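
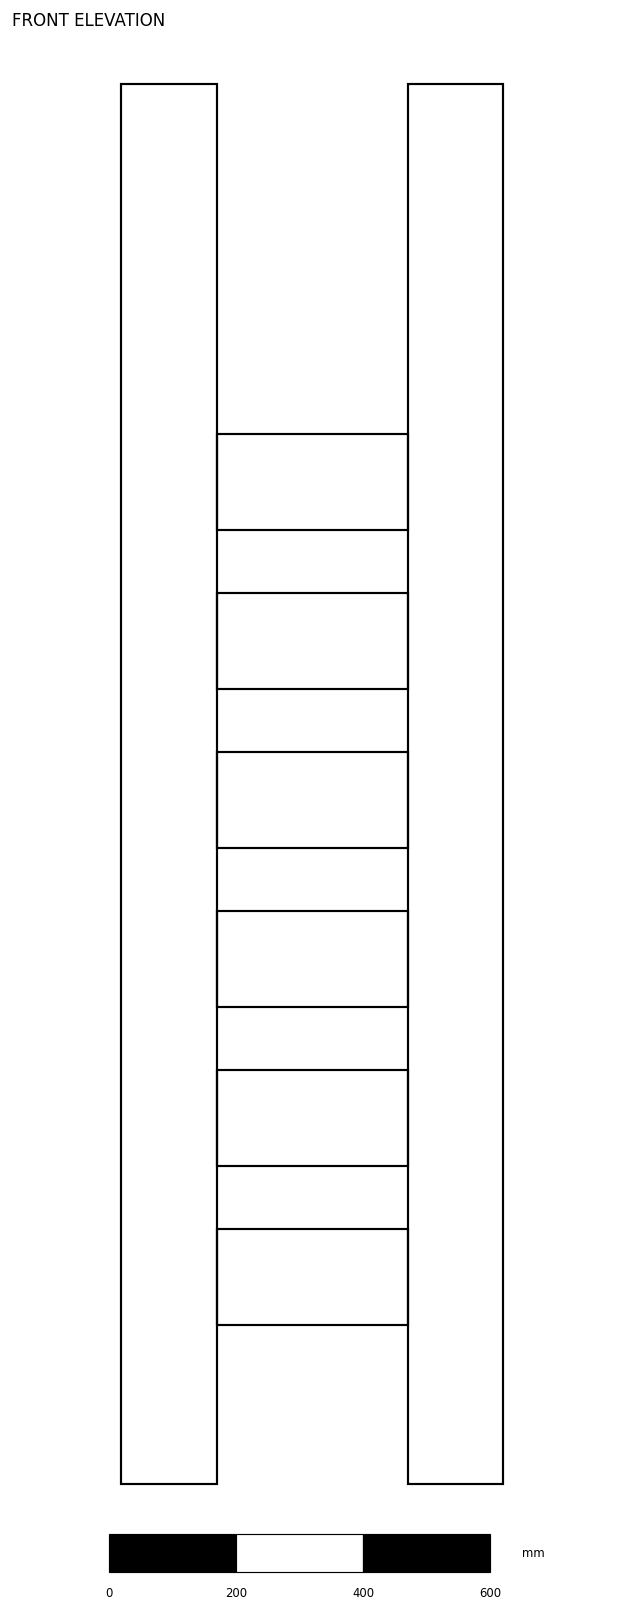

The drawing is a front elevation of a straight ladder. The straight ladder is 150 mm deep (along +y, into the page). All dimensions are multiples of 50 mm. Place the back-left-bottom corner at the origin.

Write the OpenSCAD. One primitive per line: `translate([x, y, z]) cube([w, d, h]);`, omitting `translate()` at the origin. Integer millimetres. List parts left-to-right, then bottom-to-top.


cube([150, 150, 2200]);
translate([150, 0, 250]) cube([300, 150, 150]);
translate([150, 0, 500]) cube([300, 150, 150]);
translate([150, 0, 750]) cube([300, 150, 150]);
translate([150, 0, 1000]) cube([300, 150, 150]);
translate([150, 0, 1250]) cube([300, 150, 150]);
translate([150, 0, 1500]) cube([300, 150, 150]);
translate([450, 0, 0]) cube([150, 150, 2200]);


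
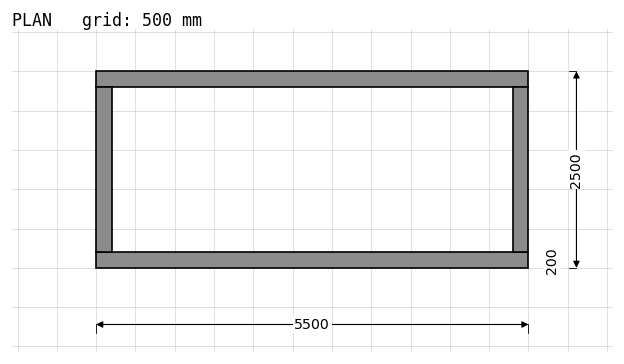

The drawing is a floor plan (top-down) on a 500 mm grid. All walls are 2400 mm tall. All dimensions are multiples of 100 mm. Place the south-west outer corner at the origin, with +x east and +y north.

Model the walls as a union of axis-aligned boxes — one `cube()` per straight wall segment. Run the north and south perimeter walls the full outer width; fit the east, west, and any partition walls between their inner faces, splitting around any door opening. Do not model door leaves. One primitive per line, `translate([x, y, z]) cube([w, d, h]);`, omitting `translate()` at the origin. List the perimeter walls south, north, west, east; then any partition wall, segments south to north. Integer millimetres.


cube([5500, 200, 2400]);
translate([0, 2300, 0]) cube([5500, 200, 2400]);
translate([0, 200, 0]) cube([200, 2100, 2400]);
translate([5300, 200, 0]) cube([200, 2100, 2400]);


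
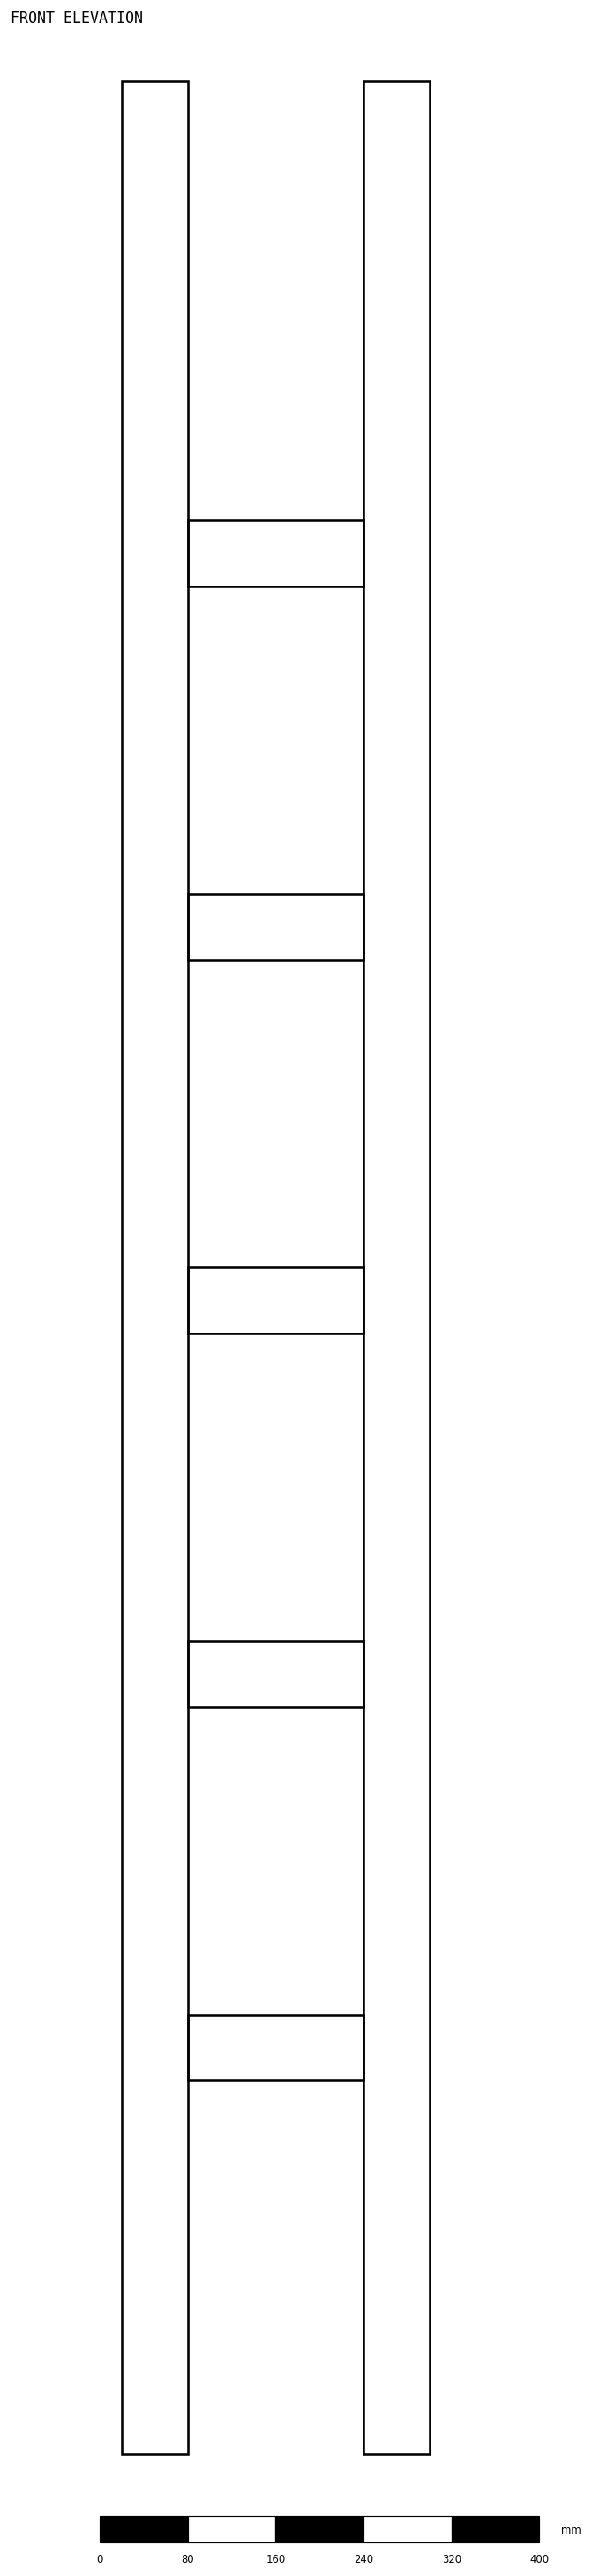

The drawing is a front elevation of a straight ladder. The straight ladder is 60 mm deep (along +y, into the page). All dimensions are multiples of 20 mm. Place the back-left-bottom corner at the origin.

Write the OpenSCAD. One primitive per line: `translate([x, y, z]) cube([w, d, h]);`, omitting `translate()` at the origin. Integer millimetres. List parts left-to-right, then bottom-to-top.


cube([60, 60, 2160]);
translate([60, 0, 340]) cube([160, 60, 60]);
translate([60, 0, 680]) cube([160, 60, 60]);
translate([60, 0, 1020]) cube([160, 60, 60]);
translate([60, 0, 1360]) cube([160, 60, 60]);
translate([60, 0, 1700]) cube([160, 60, 60]);
translate([220, 0, 0]) cube([60, 60, 2160]);


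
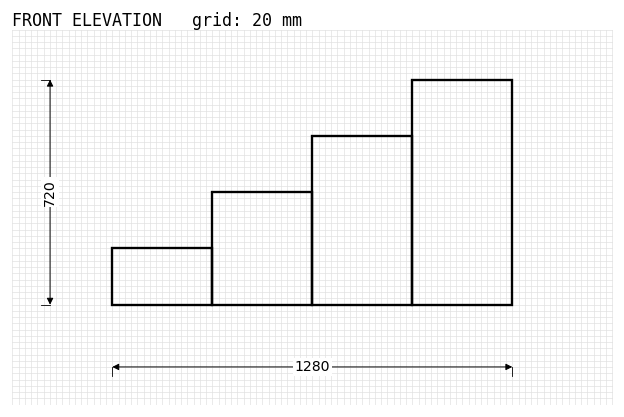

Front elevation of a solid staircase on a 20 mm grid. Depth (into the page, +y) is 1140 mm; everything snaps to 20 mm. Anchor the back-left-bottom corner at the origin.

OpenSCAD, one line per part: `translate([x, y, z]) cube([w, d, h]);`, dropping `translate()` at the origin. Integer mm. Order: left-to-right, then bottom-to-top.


cube([320, 1140, 180]);
translate([320, 0, 0]) cube([320, 1140, 360]);
translate([640, 0, 0]) cube([320, 1140, 540]);
translate([960, 0, 0]) cube([320, 1140, 720]);


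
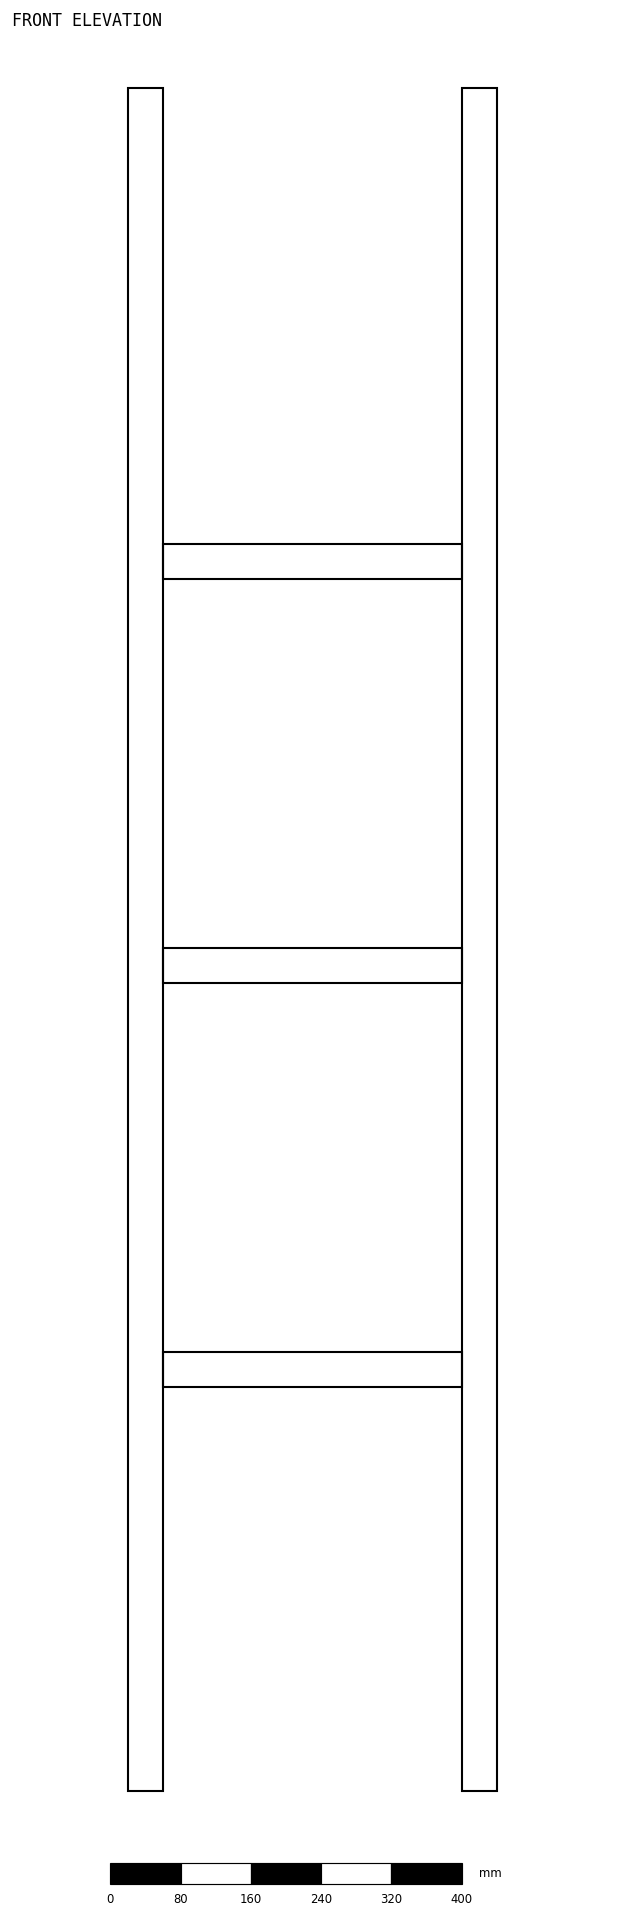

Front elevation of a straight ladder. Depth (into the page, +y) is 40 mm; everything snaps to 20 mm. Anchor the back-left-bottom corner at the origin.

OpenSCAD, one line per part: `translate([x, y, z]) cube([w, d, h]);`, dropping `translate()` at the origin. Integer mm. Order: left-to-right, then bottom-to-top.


cube([40, 40, 1940]);
translate([40, 0, 460]) cube([340, 40, 40]);
translate([40, 0, 920]) cube([340, 40, 40]);
translate([40, 0, 1380]) cube([340, 40, 40]);
translate([380, 0, 0]) cube([40, 40, 1940]);


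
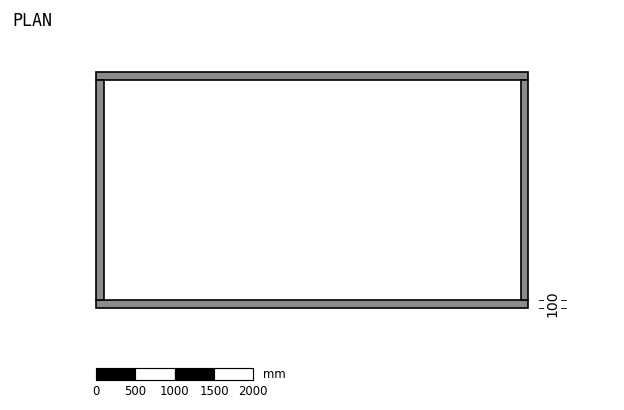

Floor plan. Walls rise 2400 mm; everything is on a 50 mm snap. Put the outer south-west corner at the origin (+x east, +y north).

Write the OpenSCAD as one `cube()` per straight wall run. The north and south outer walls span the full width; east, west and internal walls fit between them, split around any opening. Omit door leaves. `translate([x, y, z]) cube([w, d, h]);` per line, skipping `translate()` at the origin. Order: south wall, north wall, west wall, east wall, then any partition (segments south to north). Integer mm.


cube([5500, 100, 2400]);
translate([0, 2900, 0]) cube([5500, 100, 2400]);
translate([0, 100, 0]) cube([100, 2800, 2400]);
translate([5400, 100, 0]) cube([100, 2800, 2400]);


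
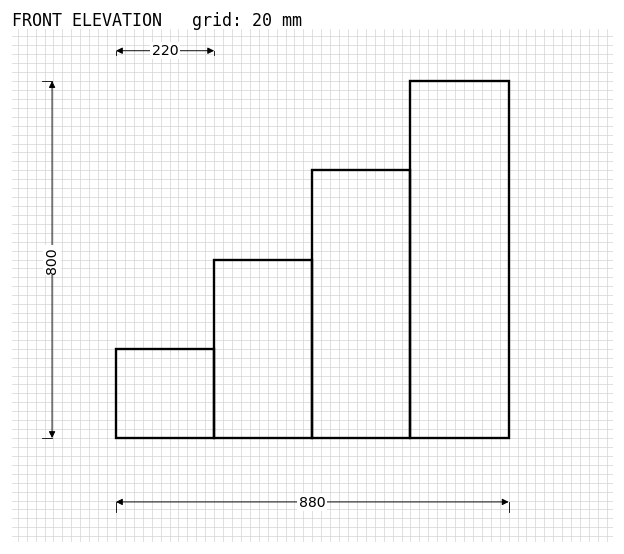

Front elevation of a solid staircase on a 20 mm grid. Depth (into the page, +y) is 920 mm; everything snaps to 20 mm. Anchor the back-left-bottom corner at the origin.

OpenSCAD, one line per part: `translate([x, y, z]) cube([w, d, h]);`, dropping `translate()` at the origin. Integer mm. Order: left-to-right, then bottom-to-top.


cube([220, 920, 200]);
translate([220, 0, 0]) cube([220, 920, 400]);
translate([440, 0, 0]) cube([220, 920, 600]);
translate([660, 0, 0]) cube([220, 920, 800]);


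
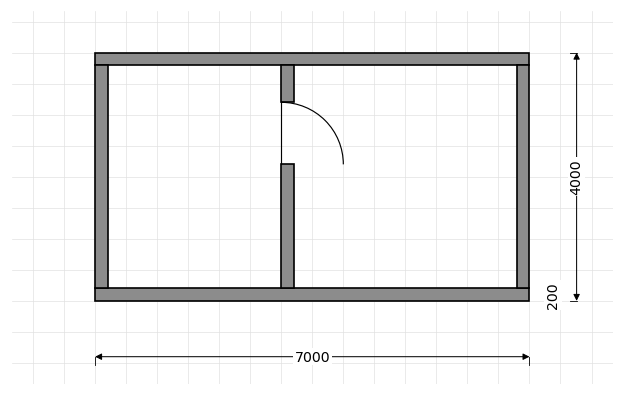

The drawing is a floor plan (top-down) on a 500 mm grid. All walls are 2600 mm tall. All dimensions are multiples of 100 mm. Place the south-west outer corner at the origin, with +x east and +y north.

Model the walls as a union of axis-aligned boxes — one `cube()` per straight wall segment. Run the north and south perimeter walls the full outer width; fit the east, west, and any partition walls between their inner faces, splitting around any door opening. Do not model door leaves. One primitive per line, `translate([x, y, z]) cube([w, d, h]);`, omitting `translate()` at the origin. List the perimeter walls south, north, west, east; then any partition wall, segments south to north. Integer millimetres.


cube([7000, 200, 2600]);
translate([0, 3800, 0]) cube([7000, 200, 2600]);
translate([0, 200, 0]) cube([200, 3600, 2600]);
translate([6800, 200, 0]) cube([200, 3600, 2600]);
translate([3000, 200, 0]) cube([200, 2000, 2600]);
translate([3000, 3200, 0]) cube([200, 600, 2600]);


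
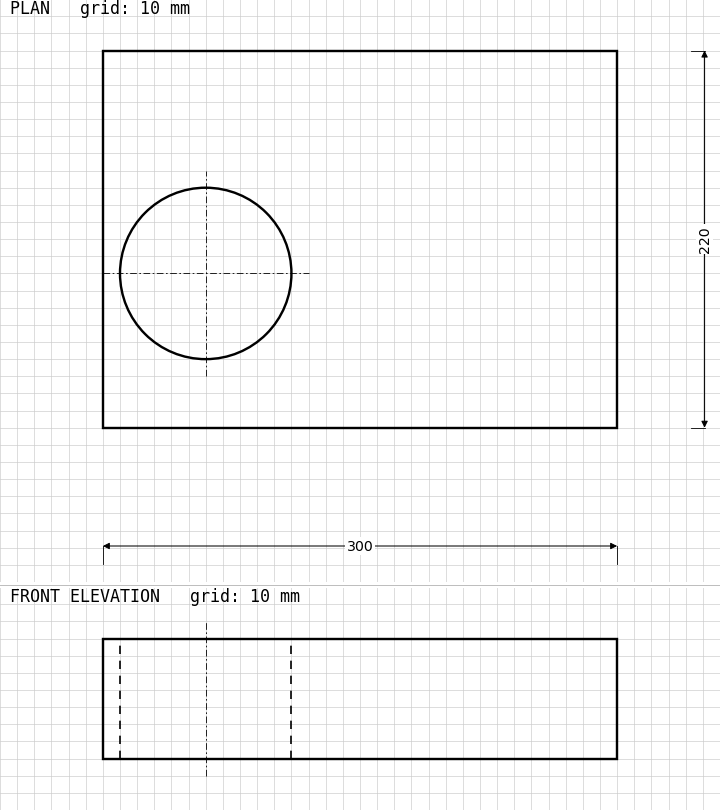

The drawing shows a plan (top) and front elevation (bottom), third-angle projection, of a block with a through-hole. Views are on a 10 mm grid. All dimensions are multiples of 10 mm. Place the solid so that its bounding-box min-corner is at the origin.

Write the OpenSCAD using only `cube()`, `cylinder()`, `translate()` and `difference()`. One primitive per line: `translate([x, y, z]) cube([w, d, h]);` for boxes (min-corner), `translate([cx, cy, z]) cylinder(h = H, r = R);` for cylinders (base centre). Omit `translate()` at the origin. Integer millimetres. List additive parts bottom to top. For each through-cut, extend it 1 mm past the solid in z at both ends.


difference() {
  cube([300, 220, 70]);
  translate([60, 90, -1]) cylinder(h = 72, r = 50);
}


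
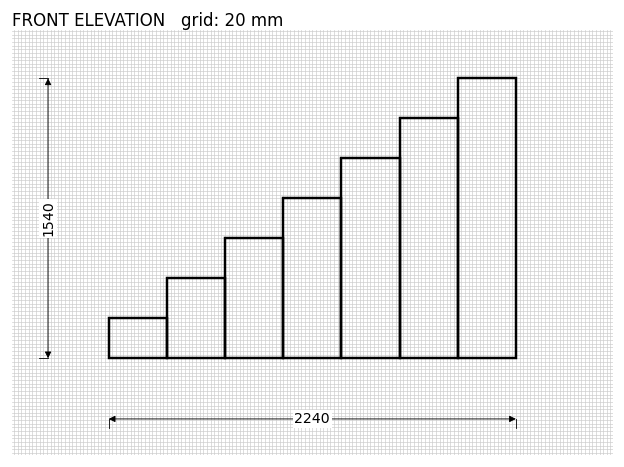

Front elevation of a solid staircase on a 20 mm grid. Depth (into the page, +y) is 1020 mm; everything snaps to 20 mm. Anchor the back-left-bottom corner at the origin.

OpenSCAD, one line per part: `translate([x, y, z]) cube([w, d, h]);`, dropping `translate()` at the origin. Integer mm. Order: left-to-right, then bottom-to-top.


cube([320, 1020, 220]);
translate([320, 0, 0]) cube([320, 1020, 440]);
translate([640, 0, 0]) cube([320, 1020, 660]);
translate([960, 0, 0]) cube([320, 1020, 880]);
translate([1280, 0, 0]) cube([320, 1020, 1100]);
translate([1600, 0, 0]) cube([320, 1020, 1320]);
translate([1920, 0, 0]) cube([320, 1020, 1540]);


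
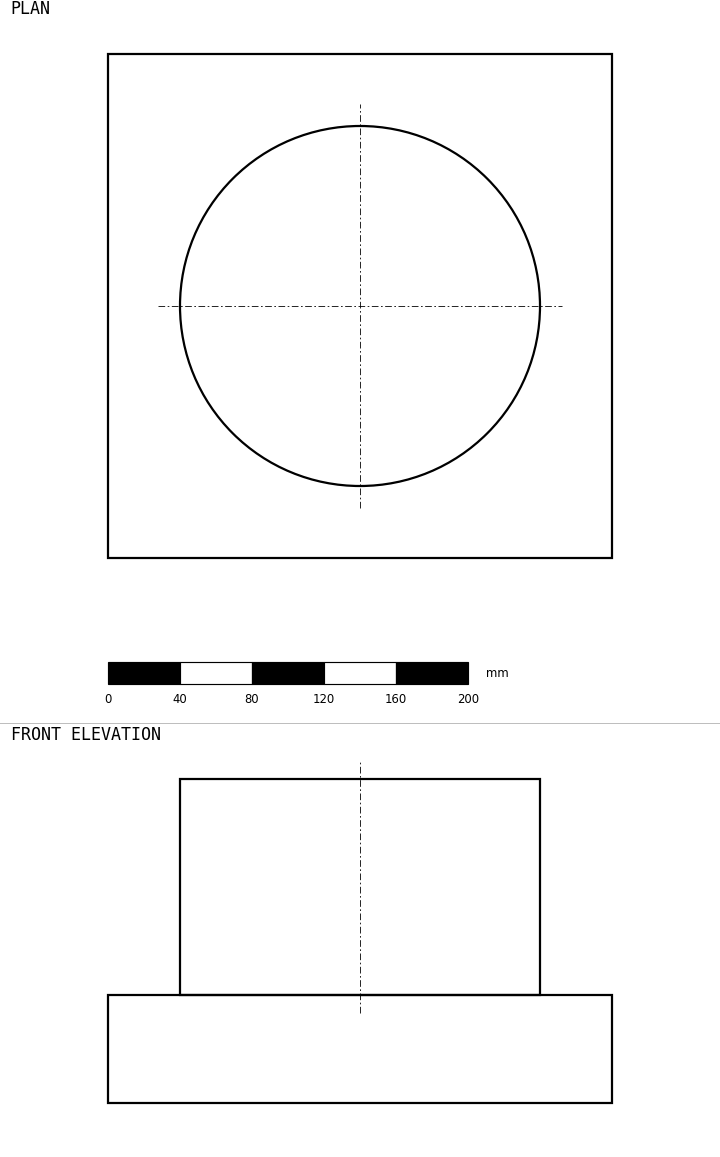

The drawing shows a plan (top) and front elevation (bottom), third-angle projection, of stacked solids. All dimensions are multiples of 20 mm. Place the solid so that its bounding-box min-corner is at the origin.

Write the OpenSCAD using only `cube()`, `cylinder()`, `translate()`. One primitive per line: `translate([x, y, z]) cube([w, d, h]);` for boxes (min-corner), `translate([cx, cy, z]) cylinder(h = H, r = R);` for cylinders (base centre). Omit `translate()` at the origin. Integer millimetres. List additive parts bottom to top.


cube([280, 280, 60]);
translate([140, 140, 60]) cylinder(h = 120, r = 100);


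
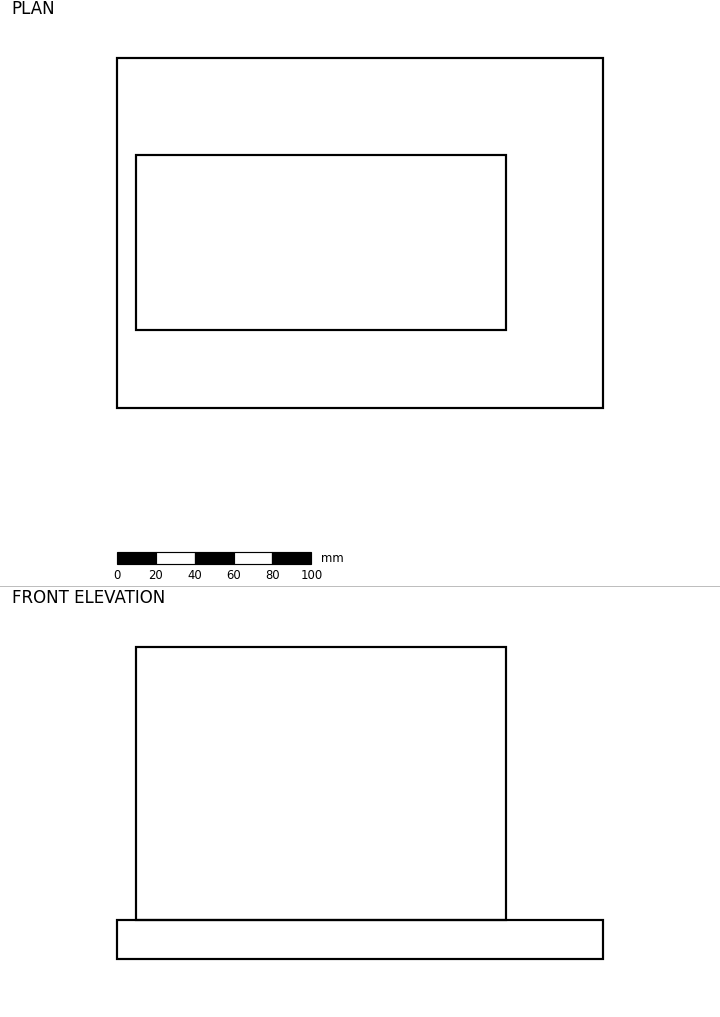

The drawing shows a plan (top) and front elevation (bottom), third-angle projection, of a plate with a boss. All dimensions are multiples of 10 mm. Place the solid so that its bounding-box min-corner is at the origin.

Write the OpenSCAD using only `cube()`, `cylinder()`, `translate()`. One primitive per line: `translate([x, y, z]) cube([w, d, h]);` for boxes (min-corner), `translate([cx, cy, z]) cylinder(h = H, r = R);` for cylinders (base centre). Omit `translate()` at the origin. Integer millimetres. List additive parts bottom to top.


cube([250, 180, 20]);
translate([10, 40, 20]) cube([190, 90, 140]);


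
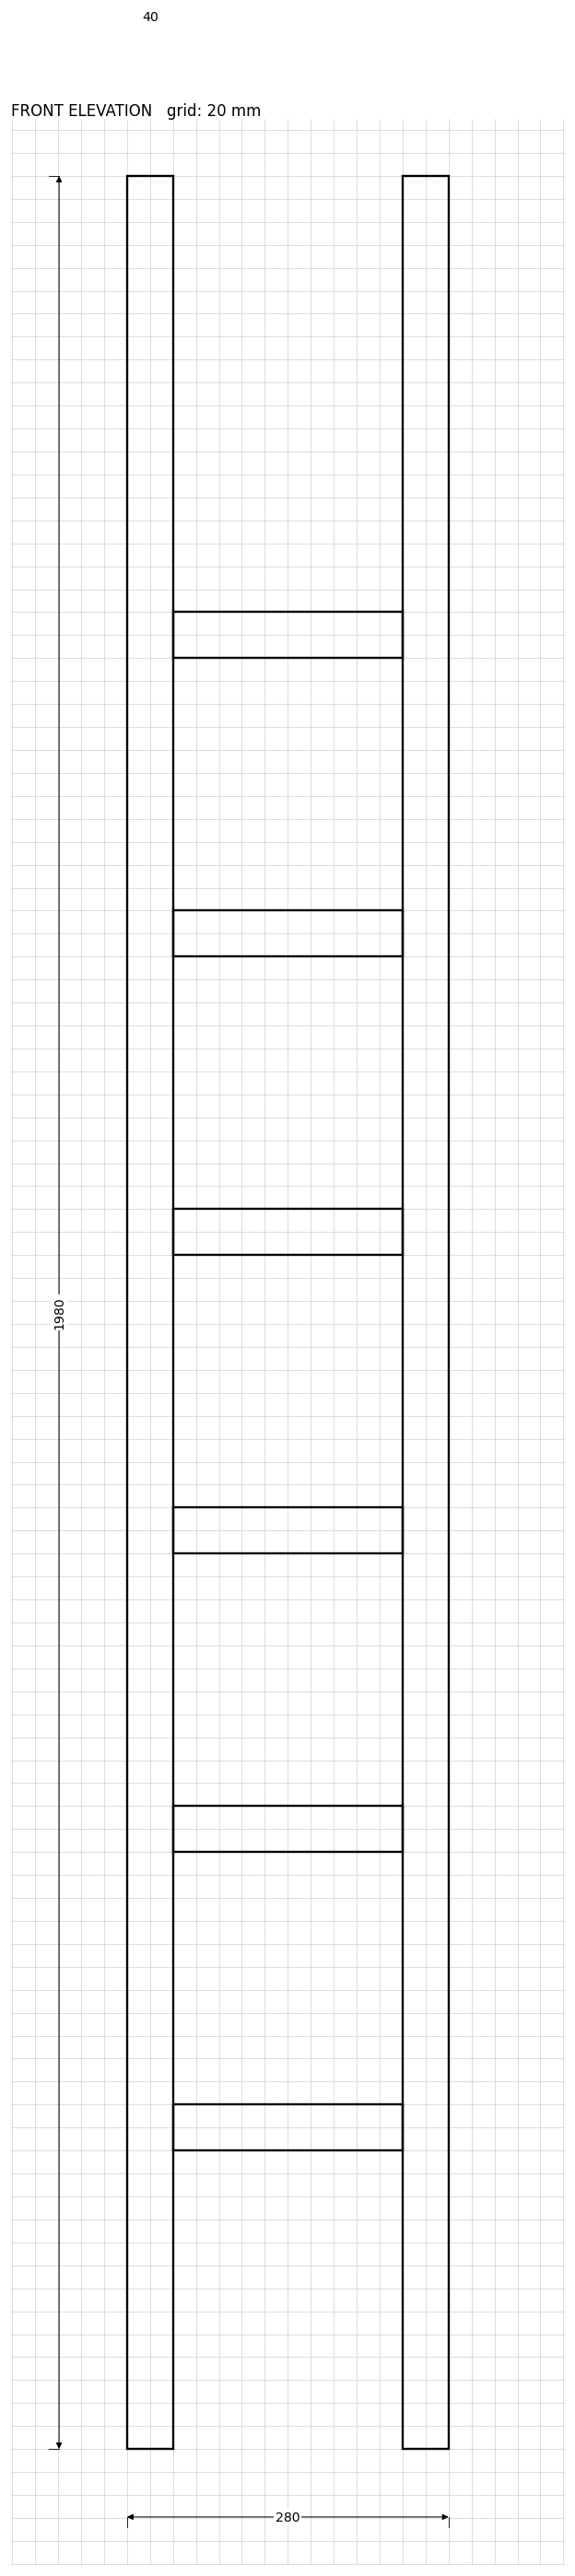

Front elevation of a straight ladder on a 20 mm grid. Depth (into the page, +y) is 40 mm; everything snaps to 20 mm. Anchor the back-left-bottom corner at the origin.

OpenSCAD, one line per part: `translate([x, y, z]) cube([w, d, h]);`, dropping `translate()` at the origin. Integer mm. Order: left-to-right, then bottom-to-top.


cube([40, 40, 1980]);
translate([40, 0, 260]) cube([200, 40, 40]);
translate([40, 0, 520]) cube([200, 40, 40]);
translate([40, 0, 780]) cube([200, 40, 40]);
translate([40, 0, 1040]) cube([200, 40, 40]);
translate([40, 0, 1300]) cube([200, 40, 40]);
translate([40, 0, 1560]) cube([200, 40, 40]);
translate([240, 0, 0]) cube([40, 40, 1980]);


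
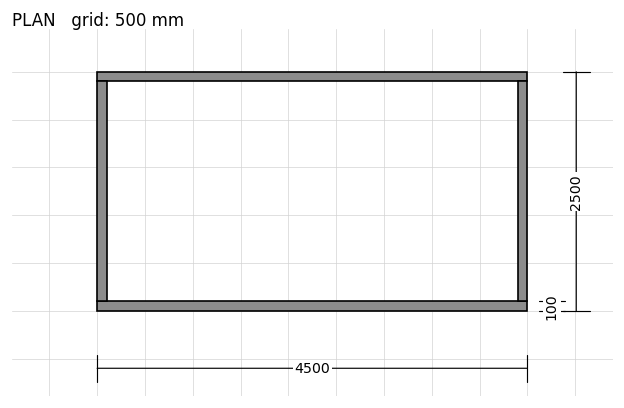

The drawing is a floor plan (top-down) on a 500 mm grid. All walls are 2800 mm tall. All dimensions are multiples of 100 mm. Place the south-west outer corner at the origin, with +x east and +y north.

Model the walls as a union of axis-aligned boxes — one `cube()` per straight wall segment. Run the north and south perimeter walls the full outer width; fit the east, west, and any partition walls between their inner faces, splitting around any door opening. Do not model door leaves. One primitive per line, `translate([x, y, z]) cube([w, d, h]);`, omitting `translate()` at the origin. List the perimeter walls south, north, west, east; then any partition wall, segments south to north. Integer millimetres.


cube([4500, 100, 2800]);
translate([0, 2400, 0]) cube([4500, 100, 2800]);
translate([0, 100, 0]) cube([100, 2300, 2800]);
translate([4400, 100, 0]) cube([100, 2300, 2800]);


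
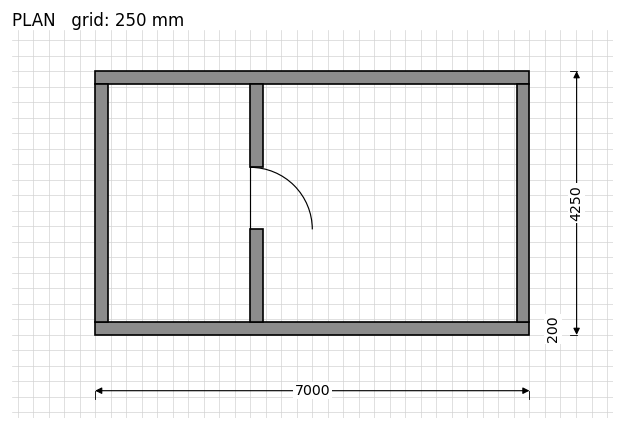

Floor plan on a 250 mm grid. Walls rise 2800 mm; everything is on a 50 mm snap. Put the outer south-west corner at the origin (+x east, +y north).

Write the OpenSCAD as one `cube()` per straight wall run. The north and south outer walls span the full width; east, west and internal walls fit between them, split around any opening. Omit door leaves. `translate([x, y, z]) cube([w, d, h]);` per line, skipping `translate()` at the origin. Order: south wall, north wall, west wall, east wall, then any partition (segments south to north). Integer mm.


cube([7000, 200, 2800]);
translate([0, 4050, 0]) cube([7000, 200, 2800]);
translate([0, 200, 0]) cube([200, 3850, 2800]);
translate([6800, 200, 0]) cube([200, 3850, 2800]);
translate([2500, 200, 0]) cube([200, 1500, 2800]);
translate([2500, 2700, 0]) cube([200, 1350, 2800]);


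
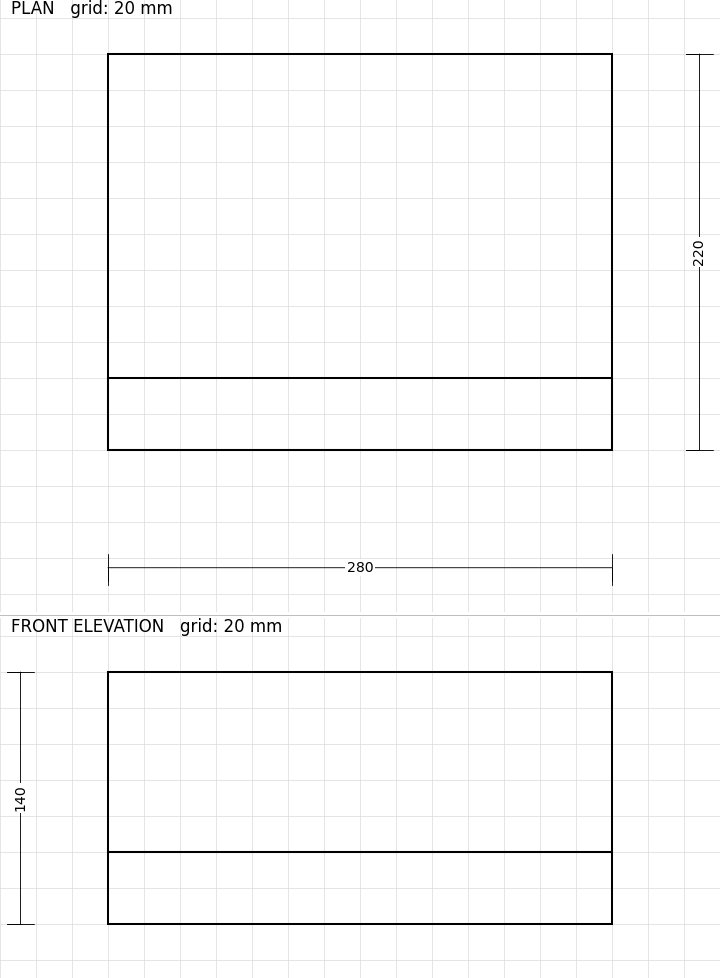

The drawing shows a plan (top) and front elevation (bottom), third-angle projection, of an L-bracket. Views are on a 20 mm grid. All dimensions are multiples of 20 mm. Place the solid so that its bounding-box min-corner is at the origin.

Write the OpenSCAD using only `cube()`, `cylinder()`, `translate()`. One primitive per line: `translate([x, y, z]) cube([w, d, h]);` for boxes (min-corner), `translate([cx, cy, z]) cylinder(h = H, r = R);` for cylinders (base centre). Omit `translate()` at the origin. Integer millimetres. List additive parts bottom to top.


cube([280, 220, 40]);
translate([0, 0, 40]) cube([280, 40, 100]);


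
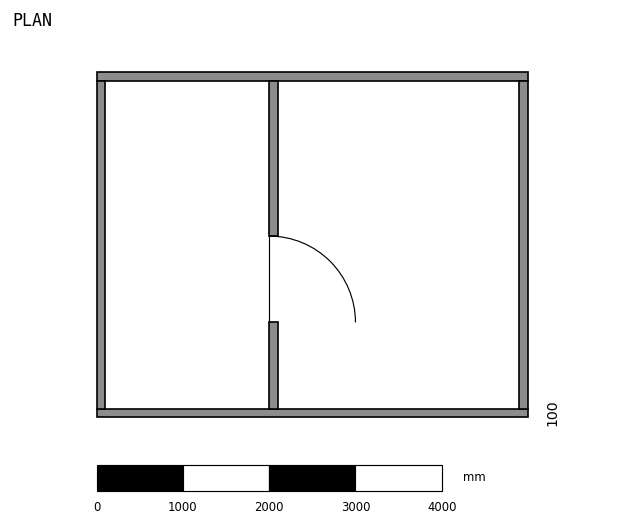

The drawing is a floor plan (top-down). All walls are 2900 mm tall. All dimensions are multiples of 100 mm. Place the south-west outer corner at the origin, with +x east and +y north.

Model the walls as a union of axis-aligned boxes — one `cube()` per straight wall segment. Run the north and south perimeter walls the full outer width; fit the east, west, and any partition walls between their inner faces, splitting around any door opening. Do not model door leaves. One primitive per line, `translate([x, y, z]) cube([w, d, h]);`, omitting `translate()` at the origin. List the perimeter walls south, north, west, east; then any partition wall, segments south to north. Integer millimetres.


cube([5000, 100, 2900]);
translate([0, 3900, 0]) cube([5000, 100, 2900]);
translate([0, 100, 0]) cube([100, 3800, 2900]);
translate([4900, 100, 0]) cube([100, 3800, 2900]);
translate([2000, 100, 0]) cube([100, 1000, 2900]);
translate([2000, 2100, 0]) cube([100, 1800, 2900]);


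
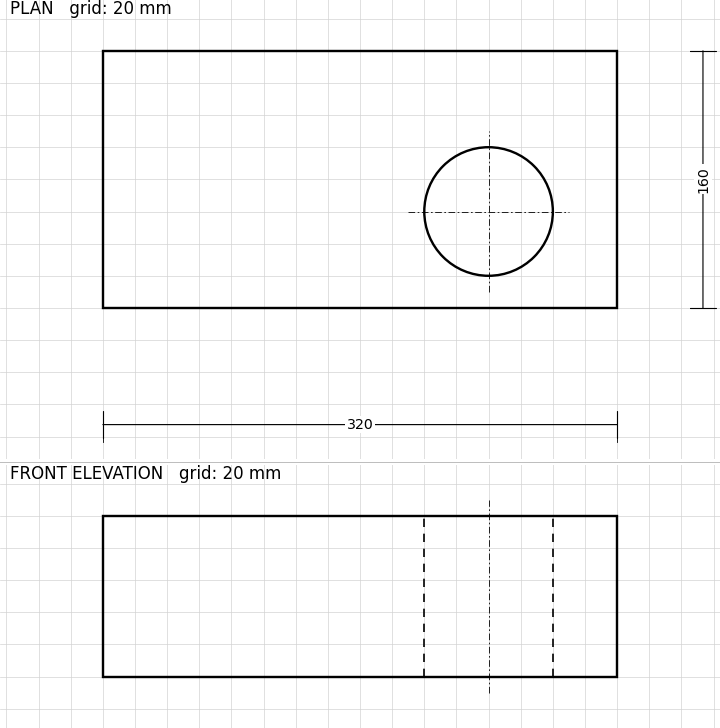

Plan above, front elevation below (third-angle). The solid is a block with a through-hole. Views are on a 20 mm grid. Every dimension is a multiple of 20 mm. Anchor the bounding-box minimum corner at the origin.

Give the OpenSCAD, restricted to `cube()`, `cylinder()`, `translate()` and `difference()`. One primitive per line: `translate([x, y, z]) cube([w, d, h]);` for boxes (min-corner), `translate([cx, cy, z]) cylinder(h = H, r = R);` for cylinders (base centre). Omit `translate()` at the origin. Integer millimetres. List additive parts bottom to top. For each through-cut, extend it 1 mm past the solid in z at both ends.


difference() {
  cube([320, 160, 100]);
  translate([240, 60, -1]) cylinder(h = 102, r = 40);
}


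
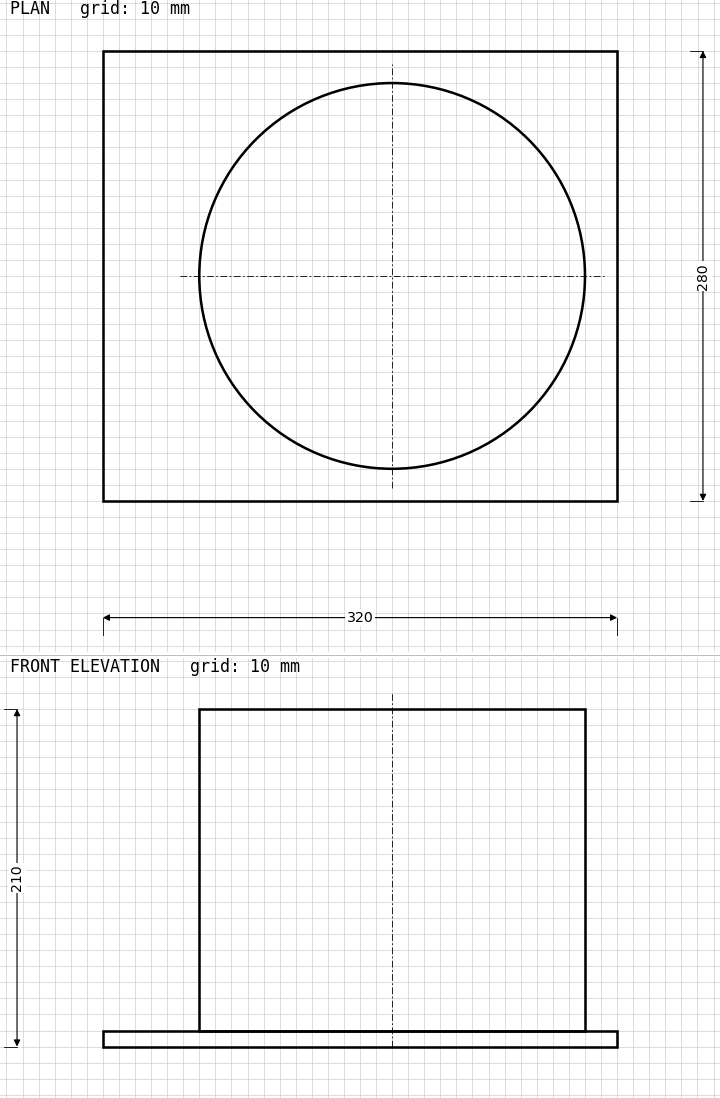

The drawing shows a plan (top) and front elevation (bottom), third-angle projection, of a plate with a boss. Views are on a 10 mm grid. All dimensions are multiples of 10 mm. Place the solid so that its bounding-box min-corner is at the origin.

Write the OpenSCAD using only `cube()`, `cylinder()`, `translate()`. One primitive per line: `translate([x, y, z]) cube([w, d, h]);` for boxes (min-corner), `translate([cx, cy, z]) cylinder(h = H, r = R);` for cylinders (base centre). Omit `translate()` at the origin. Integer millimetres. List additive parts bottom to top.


cube([320, 280, 10]);
translate([180, 140, 10]) cylinder(h = 200, r = 120);


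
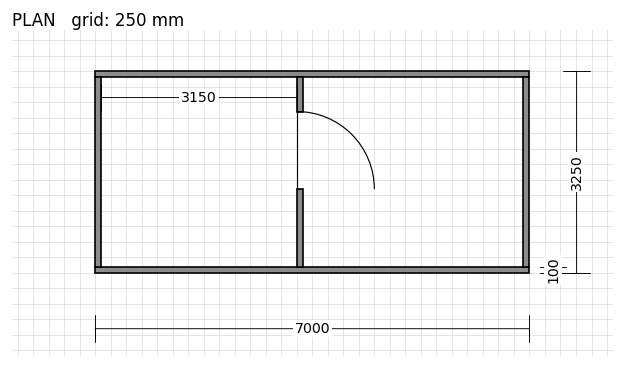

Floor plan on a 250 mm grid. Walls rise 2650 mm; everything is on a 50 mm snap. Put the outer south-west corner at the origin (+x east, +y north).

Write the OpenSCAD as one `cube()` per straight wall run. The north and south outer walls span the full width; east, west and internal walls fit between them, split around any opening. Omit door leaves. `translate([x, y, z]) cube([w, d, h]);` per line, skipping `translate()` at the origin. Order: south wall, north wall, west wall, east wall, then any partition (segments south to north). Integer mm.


cube([7000, 100, 2650]);
translate([0, 3150, 0]) cube([7000, 100, 2650]);
translate([0, 100, 0]) cube([100, 3050, 2650]);
translate([6900, 100, 0]) cube([100, 3050, 2650]);
translate([3250, 100, 0]) cube([100, 1250, 2650]);
translate([3250, 2600, 0]) cube([100, 550, 2650]);


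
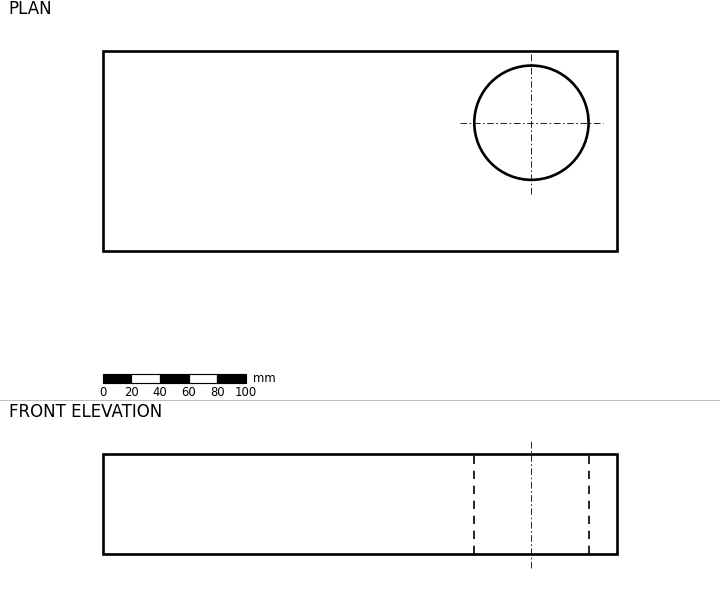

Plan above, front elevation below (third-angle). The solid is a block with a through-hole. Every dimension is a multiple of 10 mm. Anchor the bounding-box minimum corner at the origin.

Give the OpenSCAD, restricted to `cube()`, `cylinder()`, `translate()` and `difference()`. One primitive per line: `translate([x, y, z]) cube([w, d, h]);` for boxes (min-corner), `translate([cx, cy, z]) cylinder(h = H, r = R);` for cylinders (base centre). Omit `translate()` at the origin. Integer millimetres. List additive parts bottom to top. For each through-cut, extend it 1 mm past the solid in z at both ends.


difference() {
  cube([360, 140, 70]);
  translate([300, 90, -1]) cylinder(h = 72, r = 40);
}


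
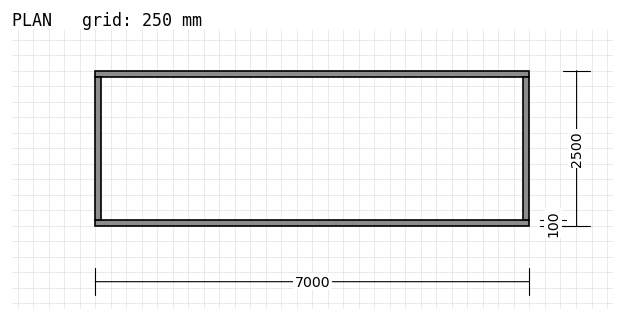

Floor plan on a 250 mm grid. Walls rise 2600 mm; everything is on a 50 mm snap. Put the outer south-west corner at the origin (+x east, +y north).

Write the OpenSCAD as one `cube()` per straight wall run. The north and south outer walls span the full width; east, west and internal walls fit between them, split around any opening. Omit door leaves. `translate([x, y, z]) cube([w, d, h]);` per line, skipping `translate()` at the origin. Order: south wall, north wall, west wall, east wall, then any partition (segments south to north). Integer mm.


cube([7000, 100, 2600]);
translate([0, 2400, 0]) cube([7000, 100, 2600]);
translate([0, 100, 0]) cube([100, 2300, 2600]);
translate([6900, 100, 0]) cube([100, 2300, 2600]);


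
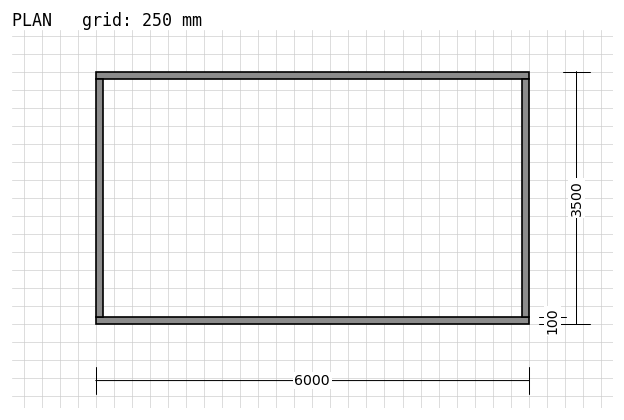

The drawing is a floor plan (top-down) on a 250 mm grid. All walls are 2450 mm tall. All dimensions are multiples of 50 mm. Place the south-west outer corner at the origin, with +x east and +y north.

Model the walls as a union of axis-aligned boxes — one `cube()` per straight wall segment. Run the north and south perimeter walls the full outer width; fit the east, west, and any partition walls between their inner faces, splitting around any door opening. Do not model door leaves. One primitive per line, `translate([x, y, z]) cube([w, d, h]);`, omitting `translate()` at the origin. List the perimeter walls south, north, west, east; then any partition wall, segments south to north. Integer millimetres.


cube([6000, 100, 2450]);
translate([0, 3400, 0]) cube([6000, 100, 2450]);
translate([0, 100, 0]) cube([100, 3300, 2450]);
translate([5900, 100, 0]) cube([100, 3300, 2450]);


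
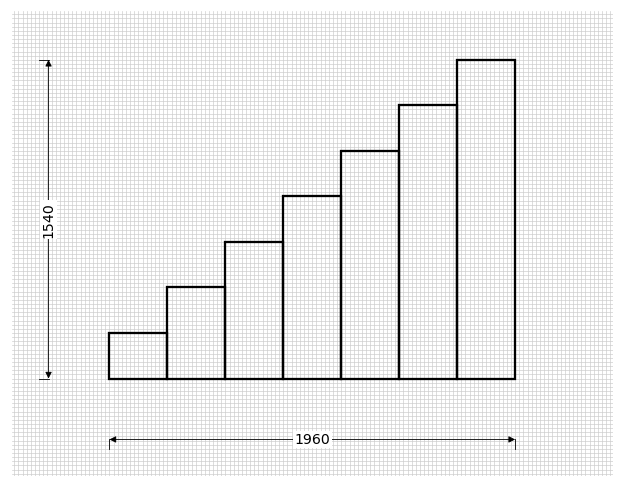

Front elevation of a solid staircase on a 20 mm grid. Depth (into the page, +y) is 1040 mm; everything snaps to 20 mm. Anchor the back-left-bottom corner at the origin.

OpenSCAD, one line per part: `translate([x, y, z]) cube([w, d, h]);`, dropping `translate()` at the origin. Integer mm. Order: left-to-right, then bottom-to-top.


cube([280, 1040, 220]);
translate([280, 0, 0]) cube([280, 1040, 440]);
translate([560, 0, 0]) cube([280, 1040, 660]);
translate([840, 0, 0]) cube([280, 1040, 880]);
translate([1120, 0, 0]) cube([280, 1040, 1100]);
translate([1400, 0, 0]) cube([280, 1040, 1320]);
translate([1680, 0, 0]) cube([280, 1040, 1540]);


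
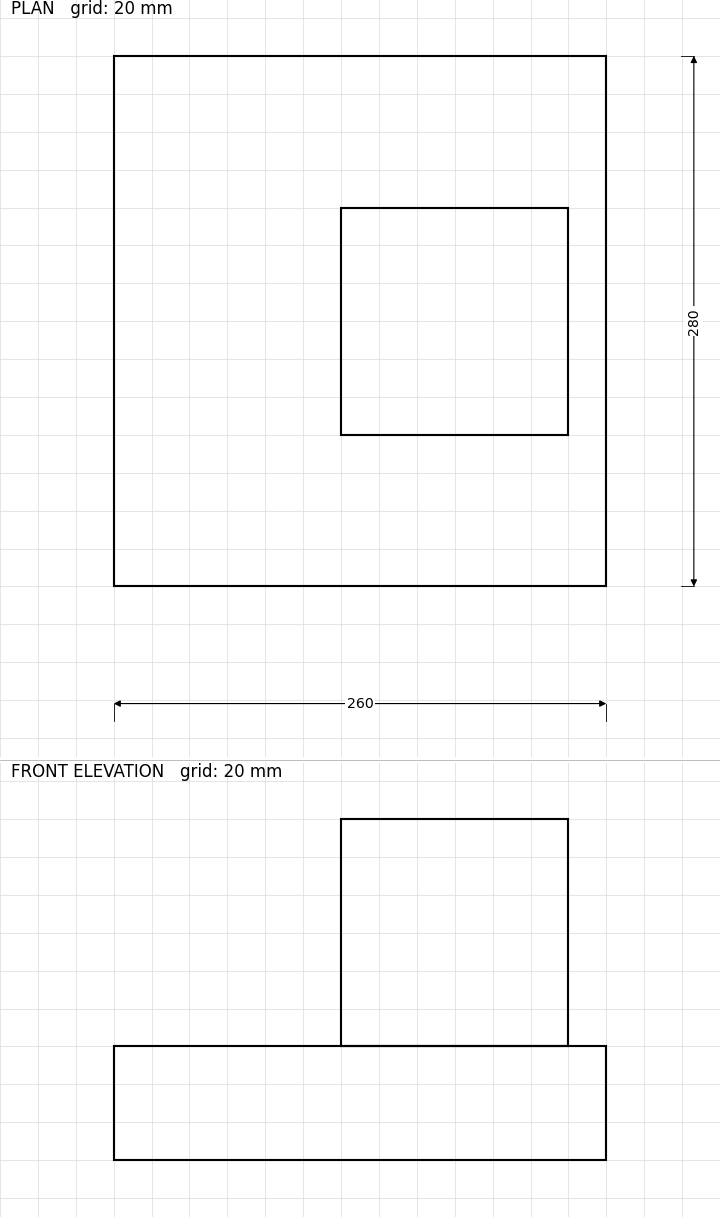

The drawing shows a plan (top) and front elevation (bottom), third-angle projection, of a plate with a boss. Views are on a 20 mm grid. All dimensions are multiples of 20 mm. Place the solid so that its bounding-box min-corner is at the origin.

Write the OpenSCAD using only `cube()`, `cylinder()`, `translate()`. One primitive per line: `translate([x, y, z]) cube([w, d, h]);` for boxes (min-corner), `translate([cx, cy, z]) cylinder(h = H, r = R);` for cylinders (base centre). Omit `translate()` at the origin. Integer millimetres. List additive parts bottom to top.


cube([260, 280, 60]);
translate([120, 80, 60]) cube([120, 120, 120]);


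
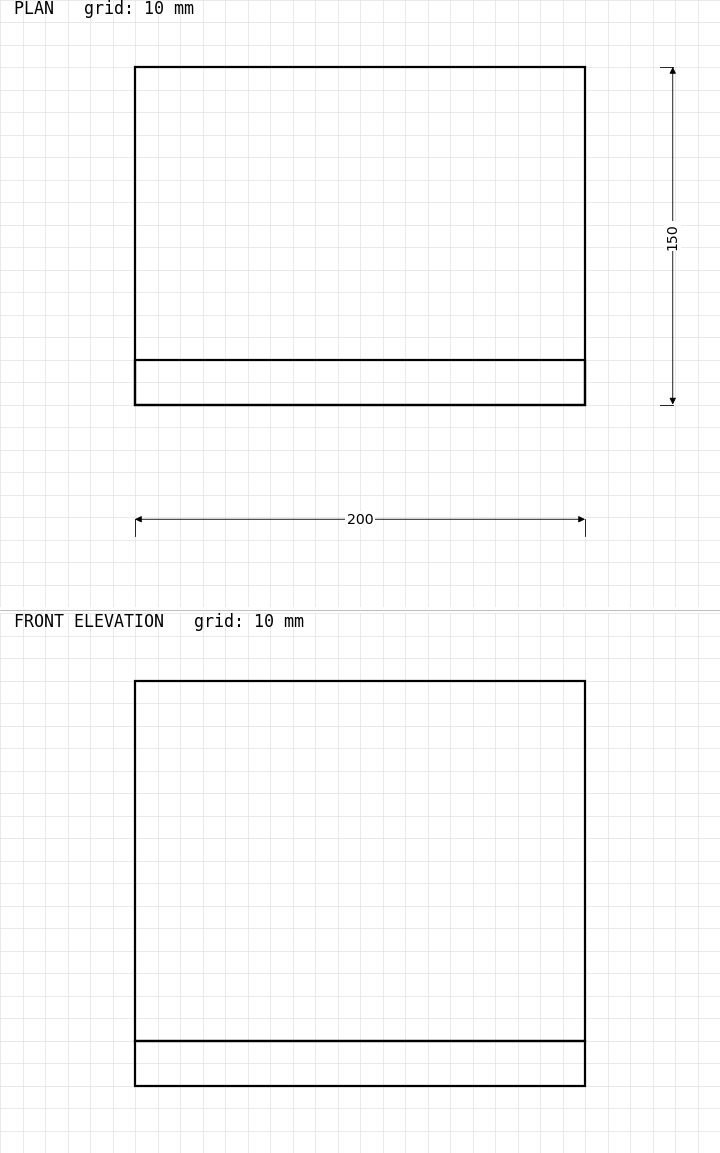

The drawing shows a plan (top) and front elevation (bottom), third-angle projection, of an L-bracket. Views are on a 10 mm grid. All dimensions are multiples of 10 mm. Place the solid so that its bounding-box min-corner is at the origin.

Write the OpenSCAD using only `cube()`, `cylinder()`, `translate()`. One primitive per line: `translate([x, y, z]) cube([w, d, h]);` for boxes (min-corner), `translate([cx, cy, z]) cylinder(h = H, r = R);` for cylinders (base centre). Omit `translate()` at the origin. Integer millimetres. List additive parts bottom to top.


cube([200, 150, 20]);
translate([0, 0, 20]) cube([200, 20, 160]);


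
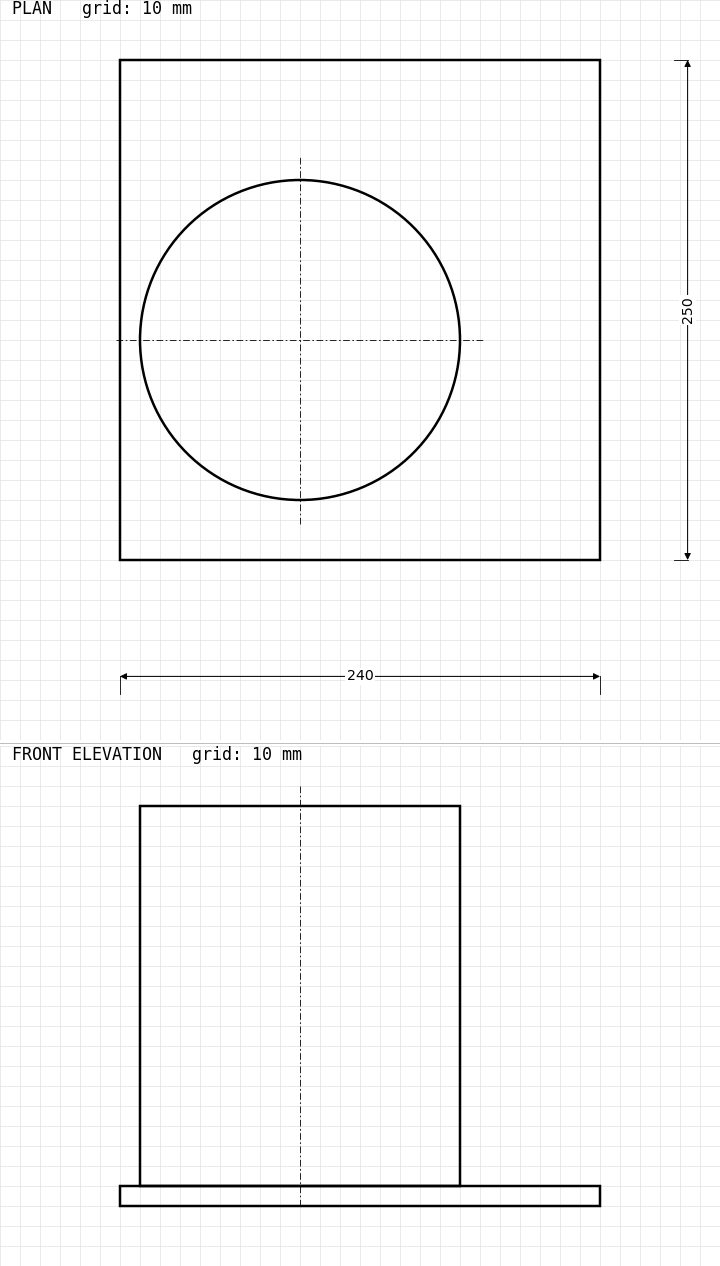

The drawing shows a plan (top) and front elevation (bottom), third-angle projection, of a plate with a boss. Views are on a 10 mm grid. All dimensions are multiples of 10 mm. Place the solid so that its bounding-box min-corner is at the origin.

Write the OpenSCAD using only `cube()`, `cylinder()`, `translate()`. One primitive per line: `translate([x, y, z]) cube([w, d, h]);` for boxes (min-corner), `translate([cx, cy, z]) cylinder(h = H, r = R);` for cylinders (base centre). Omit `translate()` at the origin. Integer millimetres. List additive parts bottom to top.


cube([240, 250, 10]);
translate([90, 110, 10]) cylinder(h = 190, r = 80);


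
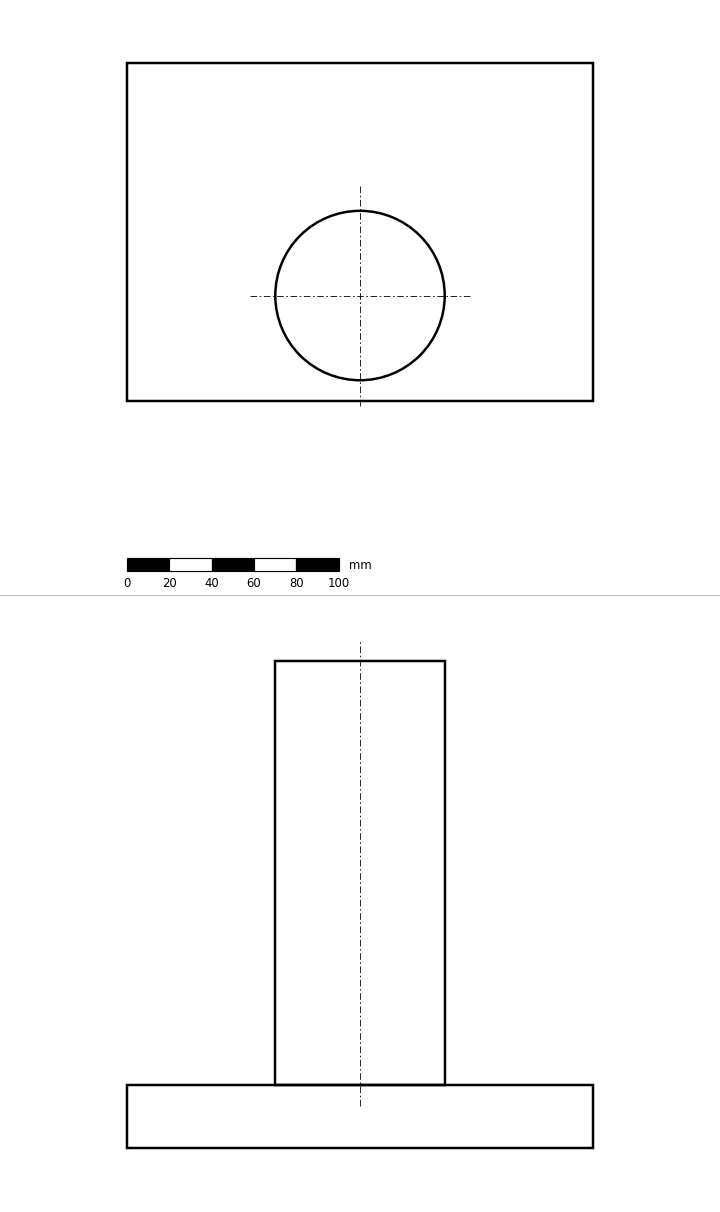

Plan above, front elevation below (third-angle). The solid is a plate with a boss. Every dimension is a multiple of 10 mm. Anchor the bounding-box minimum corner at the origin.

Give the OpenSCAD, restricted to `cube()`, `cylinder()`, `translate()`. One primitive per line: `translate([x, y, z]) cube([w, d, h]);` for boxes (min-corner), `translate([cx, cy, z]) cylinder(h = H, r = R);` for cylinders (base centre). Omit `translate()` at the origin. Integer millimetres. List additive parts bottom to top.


cube([220, 160, 30]);
translate([110, 50, 30]) cylinder(h = 200, r = 40);


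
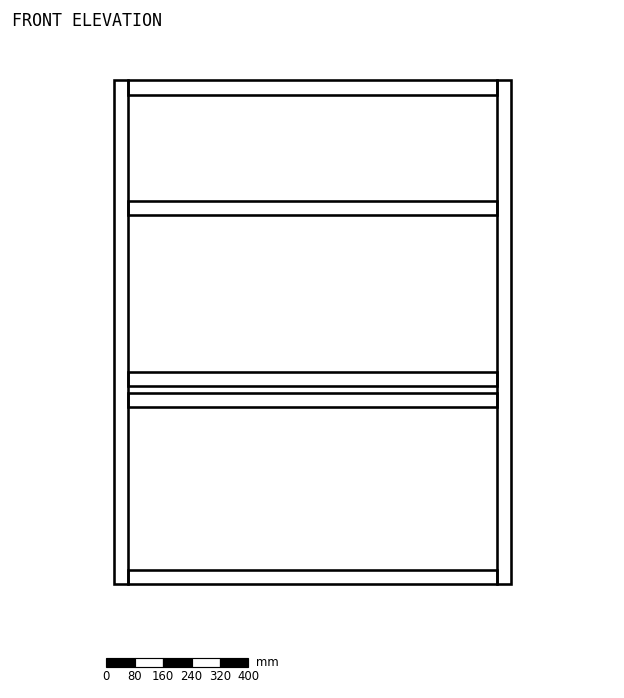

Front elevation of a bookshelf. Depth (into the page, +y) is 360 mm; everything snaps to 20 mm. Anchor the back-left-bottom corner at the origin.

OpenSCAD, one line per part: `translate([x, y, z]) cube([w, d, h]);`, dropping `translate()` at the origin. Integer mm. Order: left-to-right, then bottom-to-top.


cube([40, 360, 1420]);
translate([40, 0, 0]) cube([1040, 360, 40]);
translate([40, 0, 500]) cube([1040, 360, 40]);
translate([40, 0, 560]) cube([1040, 360, 40]);
translate([40, 0, 1040]) cube([1040, 360, 40]);
translate([40, 0, 1380]) cube([1040, 360, 40]);
translate([1080, 0, 0]) cube([40, 360, 1420]);


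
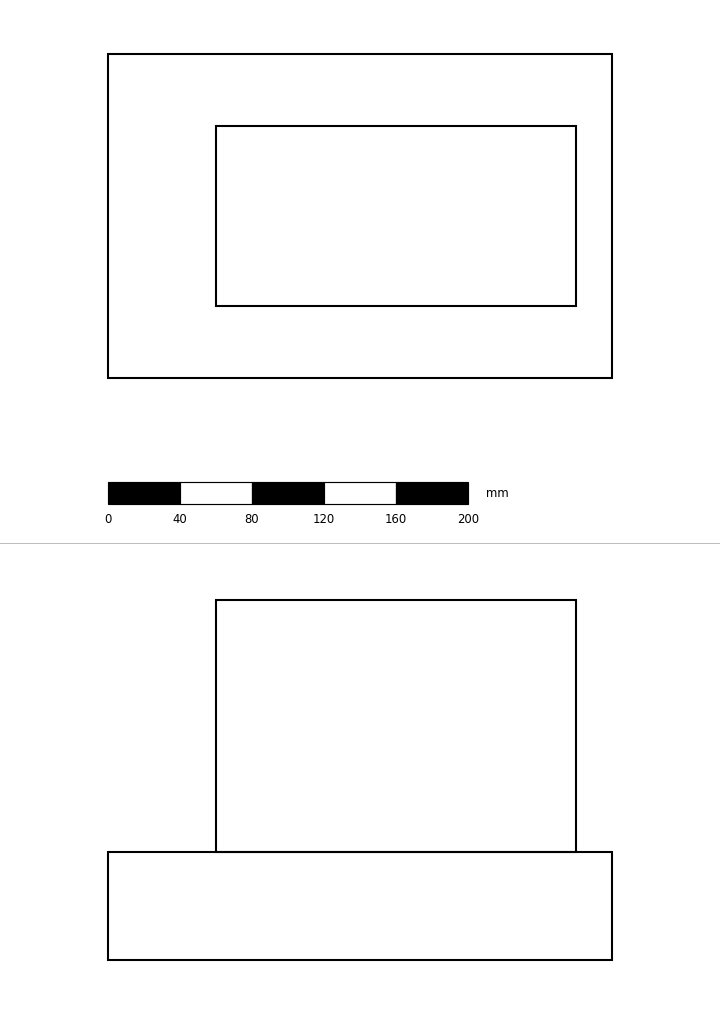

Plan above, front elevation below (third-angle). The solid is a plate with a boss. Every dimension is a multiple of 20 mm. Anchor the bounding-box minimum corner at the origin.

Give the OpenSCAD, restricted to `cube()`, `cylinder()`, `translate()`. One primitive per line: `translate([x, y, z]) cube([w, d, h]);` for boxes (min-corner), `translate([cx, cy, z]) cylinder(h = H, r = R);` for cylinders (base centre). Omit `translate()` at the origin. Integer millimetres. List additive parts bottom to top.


cube([280, 180, 60]);
translate([60, 40, 60]) cube([200, 100, 140]);


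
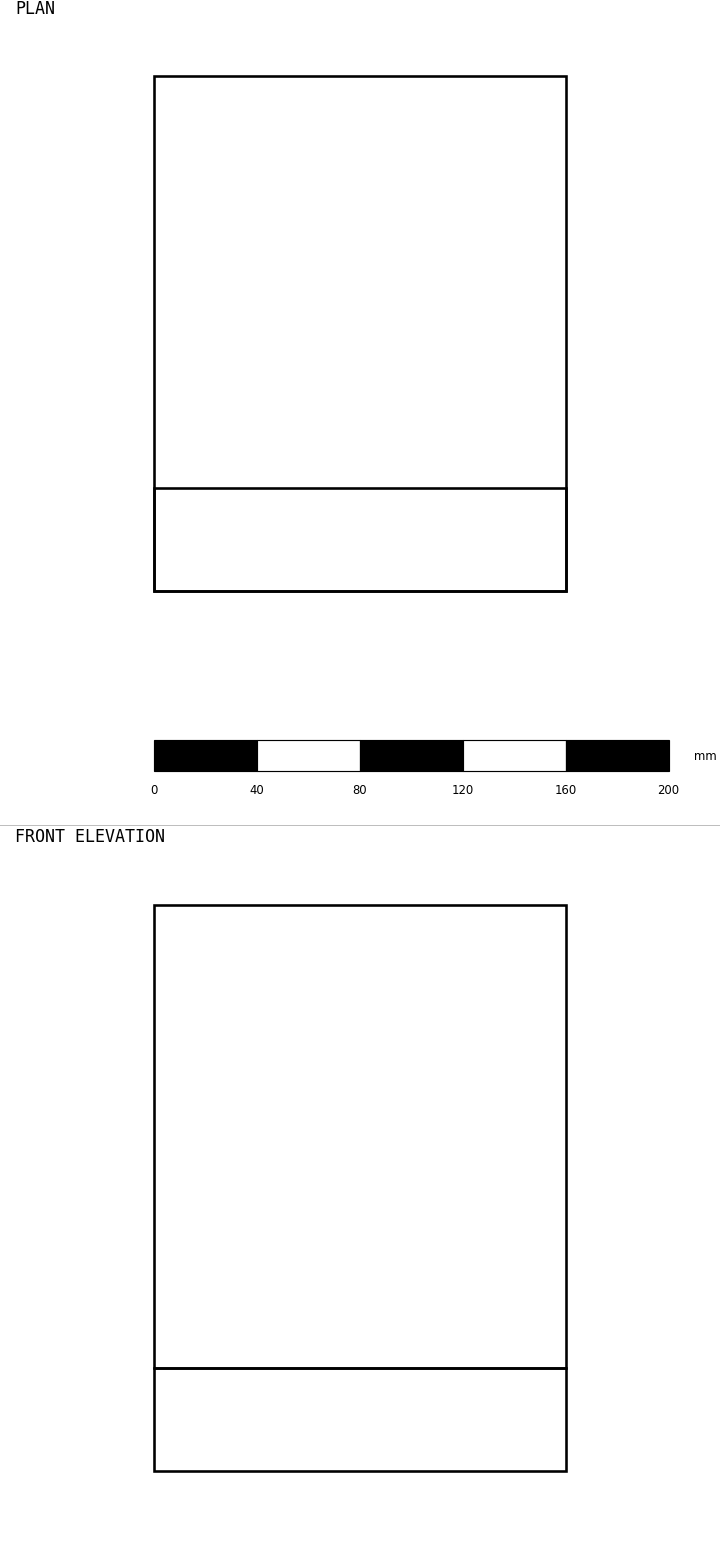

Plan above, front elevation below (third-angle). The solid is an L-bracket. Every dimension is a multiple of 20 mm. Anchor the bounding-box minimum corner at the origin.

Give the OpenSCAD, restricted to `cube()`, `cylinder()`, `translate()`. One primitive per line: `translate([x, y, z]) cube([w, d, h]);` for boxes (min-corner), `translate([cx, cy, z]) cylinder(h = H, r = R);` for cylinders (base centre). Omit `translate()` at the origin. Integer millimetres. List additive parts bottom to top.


cube([160, 200, 40]);
translate([0, 0, 40]) cube([160, 40, 180]);


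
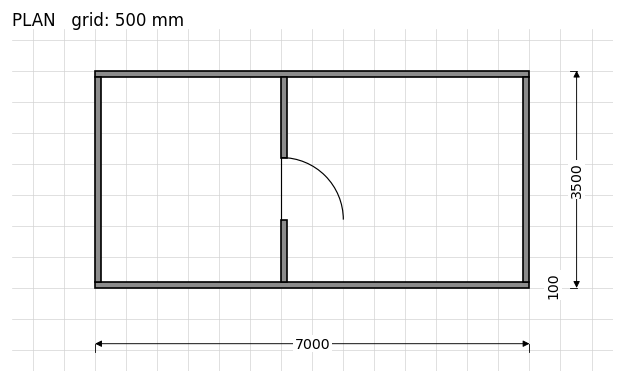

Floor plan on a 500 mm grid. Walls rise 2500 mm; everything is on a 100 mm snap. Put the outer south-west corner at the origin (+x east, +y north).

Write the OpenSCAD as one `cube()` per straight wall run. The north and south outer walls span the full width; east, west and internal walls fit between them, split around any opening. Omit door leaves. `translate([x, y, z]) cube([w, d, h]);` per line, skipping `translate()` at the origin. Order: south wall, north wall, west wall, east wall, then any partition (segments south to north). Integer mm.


cube([7000, 100, 2500]);
translate([0, 3400, 0]) cube([7000, 100, 2500]);
translate([0, 100, 0]) cube([100, 3300, 2500]);
translate([6900, 100, 0]) cube([100, 3300, 2500]);
translate([3000, 100, 0]) cube([100, 1000, 2500]);
translate([3000, 2100, 0]) cube([100, 1300, 2500]);


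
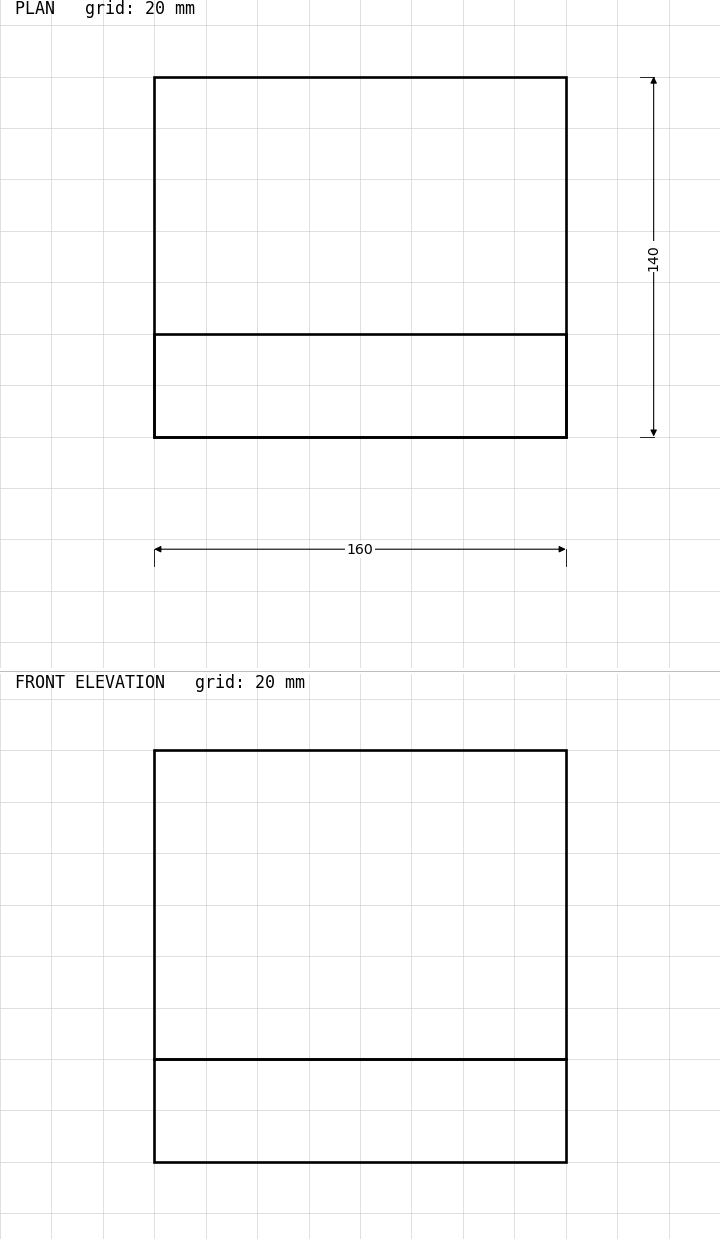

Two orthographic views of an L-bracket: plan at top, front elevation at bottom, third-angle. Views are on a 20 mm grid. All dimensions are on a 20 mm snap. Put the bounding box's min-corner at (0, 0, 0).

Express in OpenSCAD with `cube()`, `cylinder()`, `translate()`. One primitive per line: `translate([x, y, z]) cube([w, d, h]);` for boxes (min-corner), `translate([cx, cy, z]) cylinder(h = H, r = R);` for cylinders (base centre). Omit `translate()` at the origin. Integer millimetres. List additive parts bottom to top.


cube([160, 140, 40]);
translate([0, 0, 40]) cube([160, 40, 120]);


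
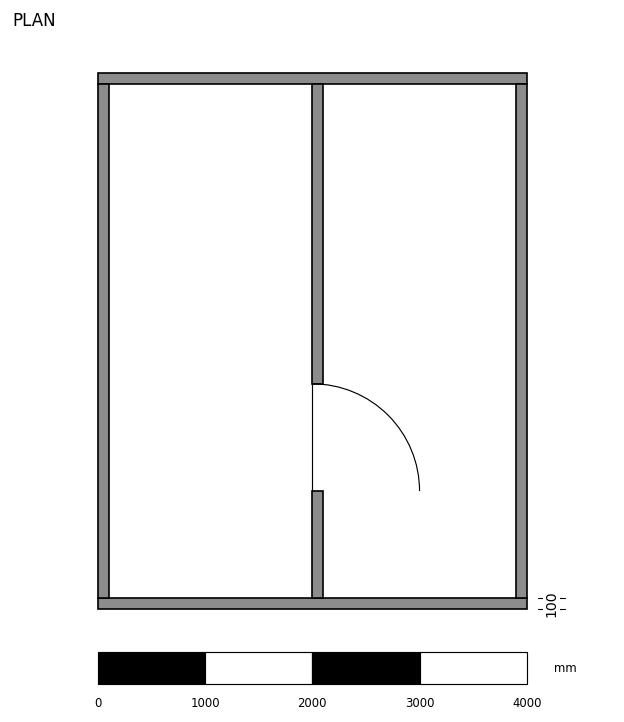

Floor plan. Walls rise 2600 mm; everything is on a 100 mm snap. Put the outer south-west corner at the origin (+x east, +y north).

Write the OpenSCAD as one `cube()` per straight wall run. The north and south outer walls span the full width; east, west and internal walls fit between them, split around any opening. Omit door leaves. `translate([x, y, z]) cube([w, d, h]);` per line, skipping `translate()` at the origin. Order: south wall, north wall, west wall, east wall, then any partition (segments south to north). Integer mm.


cube([4000, 100, 2600]);
translate([0, 4900, 0]) cube([4000, 100, 2600]);
translate([0, 100, 0]) cube([100, 4800, 2600]);
translate([3900, 100, 0]) cube([100, 4800, 2600]);
translate([2000, 100, 0]) cube([100, 1000, 2600]);
translate([2000, 2100, 0]) cube([100, 2800, 2600]);


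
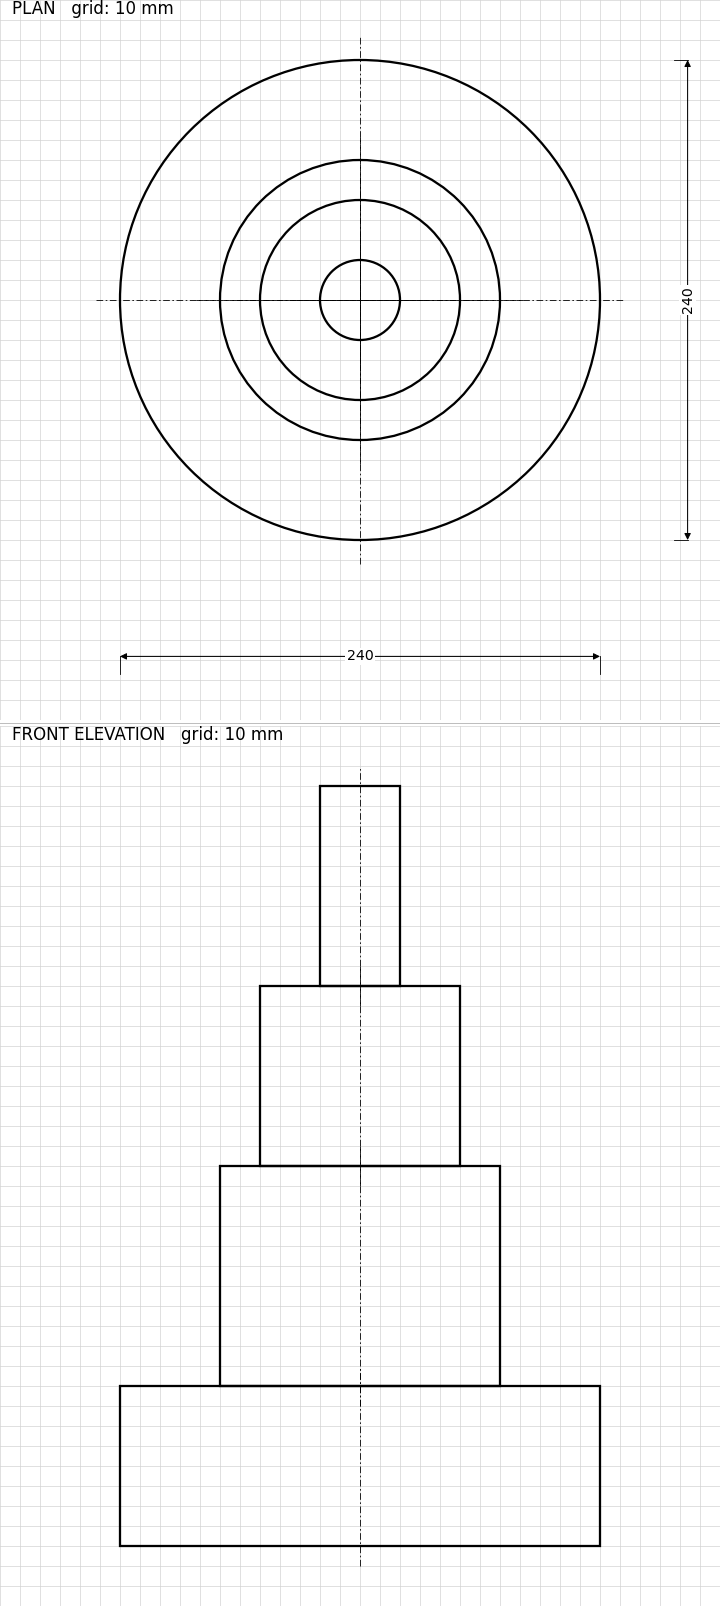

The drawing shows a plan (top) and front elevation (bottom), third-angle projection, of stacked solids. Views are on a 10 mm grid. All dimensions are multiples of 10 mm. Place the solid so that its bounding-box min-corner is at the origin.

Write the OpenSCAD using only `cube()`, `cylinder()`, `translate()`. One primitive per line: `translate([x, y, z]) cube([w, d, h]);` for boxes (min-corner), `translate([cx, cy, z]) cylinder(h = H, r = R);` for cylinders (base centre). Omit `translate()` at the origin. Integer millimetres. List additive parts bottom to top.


translate([120, 120, 0]) cylinder(h = 80, r = 120);
translate([120, 120, 80]) cylinder(h = 110, r = 70);
translate([120, 120, 190]) cylinder(h = 90, r = 50);
translate([120, 120, 280]) cylinder(h = 100, r = 20);


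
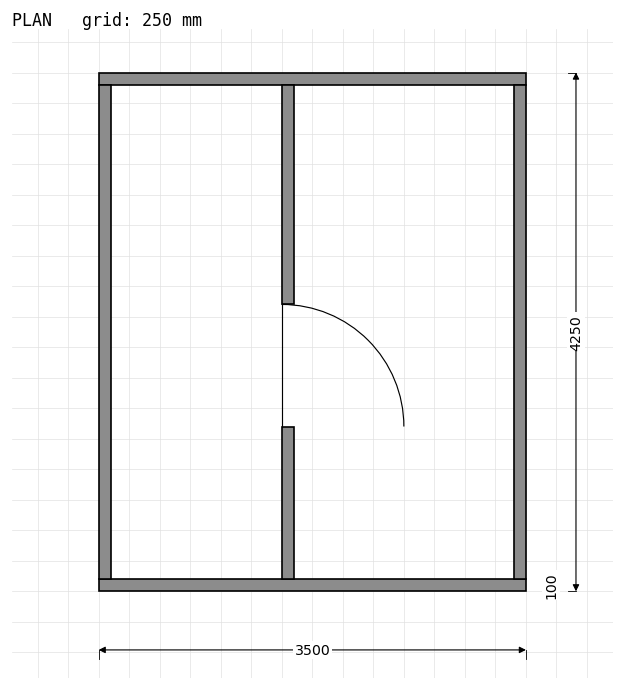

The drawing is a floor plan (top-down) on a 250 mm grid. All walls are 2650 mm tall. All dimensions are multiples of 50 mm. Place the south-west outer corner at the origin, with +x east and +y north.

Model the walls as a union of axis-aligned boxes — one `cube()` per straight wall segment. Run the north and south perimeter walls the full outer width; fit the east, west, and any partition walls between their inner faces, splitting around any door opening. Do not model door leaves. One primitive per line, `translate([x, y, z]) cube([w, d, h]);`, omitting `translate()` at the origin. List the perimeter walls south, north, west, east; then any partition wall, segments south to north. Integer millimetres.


cube([3500, 100, 2650]);
translate([0, 4150, 0]) cube([3500, 100, 2650]);
translate([0, 100, 0]) cube([100, 4050, 2650]);
translate([3400, 100, 0]) cube([100, 4050, 2650]);
translate([1500, 100, 0]) cube([100, 1250, 2650]);
translate([1500, 2350, 0]) cube([100, 1800, 2650]);
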